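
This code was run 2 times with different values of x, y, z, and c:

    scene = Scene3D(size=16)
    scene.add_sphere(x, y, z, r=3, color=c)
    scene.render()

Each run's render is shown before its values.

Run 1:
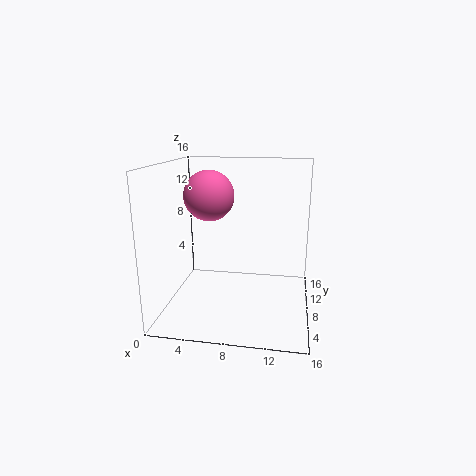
x = 4; y = 11; z = 12; c = 'hotpink'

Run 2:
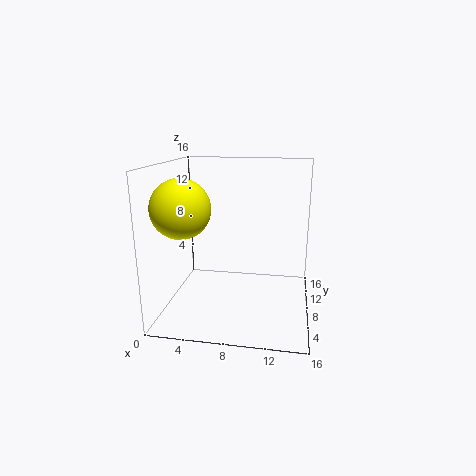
x = 3; y = 4; z = 12; c = 'yellow'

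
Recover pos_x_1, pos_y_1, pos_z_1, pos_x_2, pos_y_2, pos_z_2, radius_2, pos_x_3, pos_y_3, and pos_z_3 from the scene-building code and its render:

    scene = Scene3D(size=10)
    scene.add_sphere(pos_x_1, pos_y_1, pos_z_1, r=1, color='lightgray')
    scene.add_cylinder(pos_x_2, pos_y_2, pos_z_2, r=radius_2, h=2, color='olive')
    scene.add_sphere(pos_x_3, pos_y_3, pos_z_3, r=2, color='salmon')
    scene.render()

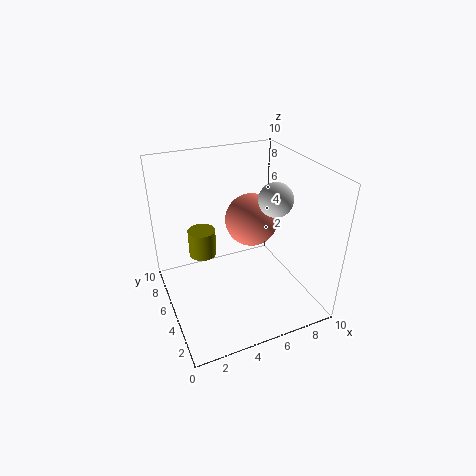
pos_x_1 = 6, pos_y_1 = 2, pos_z_1 = 9, pos_x_2 = 3, pos_y_2 = 7, pos_z_2 = 3, radius_2 = 1, pos_x_3 = 7, pos_y_3 = 7, pos_z_3 = 5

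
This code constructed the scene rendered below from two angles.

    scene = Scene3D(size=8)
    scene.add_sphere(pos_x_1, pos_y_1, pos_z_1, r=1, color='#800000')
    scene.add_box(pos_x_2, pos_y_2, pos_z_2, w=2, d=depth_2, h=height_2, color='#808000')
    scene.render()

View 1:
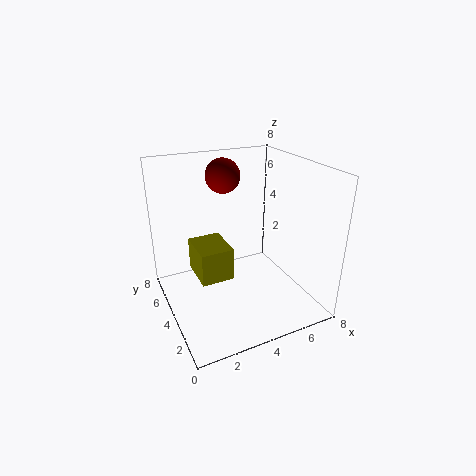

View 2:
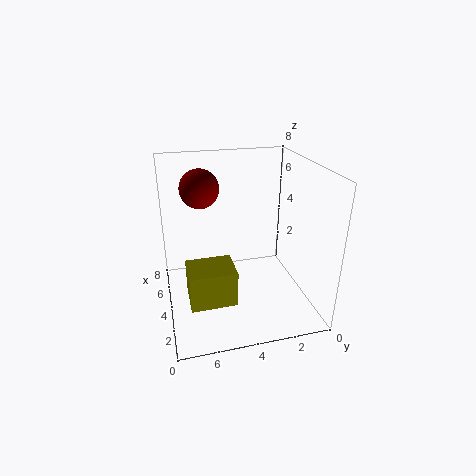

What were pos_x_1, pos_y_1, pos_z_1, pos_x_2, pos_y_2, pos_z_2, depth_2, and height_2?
pos_x_1 = 4
pos_y_1 = 6
pos_z_1 = 7
pos_x_2 = 2
pos_y_2 = 4.5
pos_z_2 = 1
depth_2 = 2.5
height_2 = 2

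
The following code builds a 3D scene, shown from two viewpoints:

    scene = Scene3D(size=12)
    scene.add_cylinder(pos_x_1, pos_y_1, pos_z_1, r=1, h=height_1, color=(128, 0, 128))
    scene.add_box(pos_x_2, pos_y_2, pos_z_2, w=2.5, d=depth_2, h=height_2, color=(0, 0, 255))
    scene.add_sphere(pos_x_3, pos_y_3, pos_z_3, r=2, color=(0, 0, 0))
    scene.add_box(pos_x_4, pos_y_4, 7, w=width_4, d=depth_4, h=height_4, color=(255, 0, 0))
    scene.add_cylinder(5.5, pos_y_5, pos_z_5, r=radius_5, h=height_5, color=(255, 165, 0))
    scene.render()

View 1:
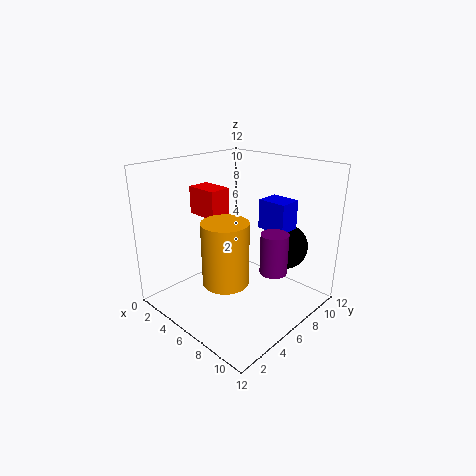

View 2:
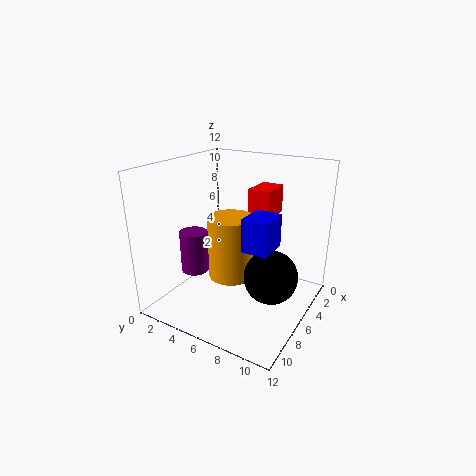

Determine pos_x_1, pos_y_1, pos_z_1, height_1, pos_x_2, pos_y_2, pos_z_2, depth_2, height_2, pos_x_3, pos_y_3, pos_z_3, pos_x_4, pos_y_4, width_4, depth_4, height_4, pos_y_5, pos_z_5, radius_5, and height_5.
pos_x_1 = 10.5, pos_y_1 = 5, pos_z_1 = 5, height_1 = 3, pos_x_2 = 6.5, pos_y_2 = 8, pos_z_2 = 6.5, depth_2 = 2, height_2 = 2.5, pos_x_3 = 8, pos_y_3 = 10, pos_z_3 = 4.5, pos_x_4 = 0.5, pos_y_4 = 5.5, width_4 = 3, depth_4 = 2, height_4 = 2.5, pos_y_5 = 5, pos_z_5 = 2, radius_5 = 2, height_5 = 5.5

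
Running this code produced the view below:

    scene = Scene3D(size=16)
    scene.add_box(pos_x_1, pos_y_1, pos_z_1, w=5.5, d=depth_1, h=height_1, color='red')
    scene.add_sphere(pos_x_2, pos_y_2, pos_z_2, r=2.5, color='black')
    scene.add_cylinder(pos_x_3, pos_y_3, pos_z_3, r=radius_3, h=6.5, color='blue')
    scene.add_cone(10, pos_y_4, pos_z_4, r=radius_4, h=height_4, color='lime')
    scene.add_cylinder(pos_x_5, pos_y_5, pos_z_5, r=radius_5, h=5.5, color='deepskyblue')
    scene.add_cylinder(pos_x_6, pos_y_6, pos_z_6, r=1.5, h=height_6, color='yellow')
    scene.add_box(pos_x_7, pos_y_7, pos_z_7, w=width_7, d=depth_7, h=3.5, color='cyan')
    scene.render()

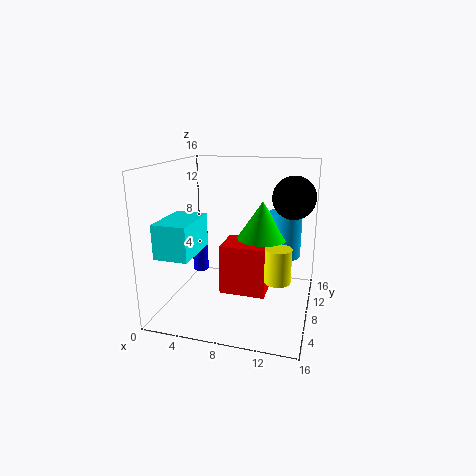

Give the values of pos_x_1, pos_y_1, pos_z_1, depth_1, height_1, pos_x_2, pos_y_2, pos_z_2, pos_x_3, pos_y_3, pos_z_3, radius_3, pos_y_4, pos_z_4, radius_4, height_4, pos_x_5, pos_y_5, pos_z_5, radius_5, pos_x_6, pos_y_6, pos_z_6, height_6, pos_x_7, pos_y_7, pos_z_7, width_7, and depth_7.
pos_x_1 = 5.5
pos_y_1 = 8.5
pos_z_1 = 0.5
depth_1 = 4.5
height_1 = 6
pos_x_2 = 13.5
pos_y_2 = 12
pos_z_2 = 12
pos_x_3 = 1.5
pos_y_3 = 12.5
pos_z_3 = 1.5
radius_3 = 1
pos_y_4 = 11.5
pos_z_4 = 7
radius_4 = 3
height_4 = 4.5
pos_x_5 = 12.5
pos_y_5 = 13
pos_z_5 = 4.5
radius_5 = 2
pos_x_6 = 12.5
pos_y_6 = 8.5
pos_z_6 = 3
height_6 = 4
pos_x_7 = 1.5
pos_y_7 = 1
pos_z_7 = 7.5
width_7 = 3.5
depth_7 = 5.5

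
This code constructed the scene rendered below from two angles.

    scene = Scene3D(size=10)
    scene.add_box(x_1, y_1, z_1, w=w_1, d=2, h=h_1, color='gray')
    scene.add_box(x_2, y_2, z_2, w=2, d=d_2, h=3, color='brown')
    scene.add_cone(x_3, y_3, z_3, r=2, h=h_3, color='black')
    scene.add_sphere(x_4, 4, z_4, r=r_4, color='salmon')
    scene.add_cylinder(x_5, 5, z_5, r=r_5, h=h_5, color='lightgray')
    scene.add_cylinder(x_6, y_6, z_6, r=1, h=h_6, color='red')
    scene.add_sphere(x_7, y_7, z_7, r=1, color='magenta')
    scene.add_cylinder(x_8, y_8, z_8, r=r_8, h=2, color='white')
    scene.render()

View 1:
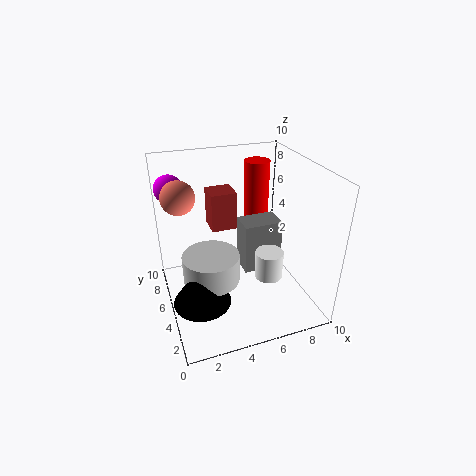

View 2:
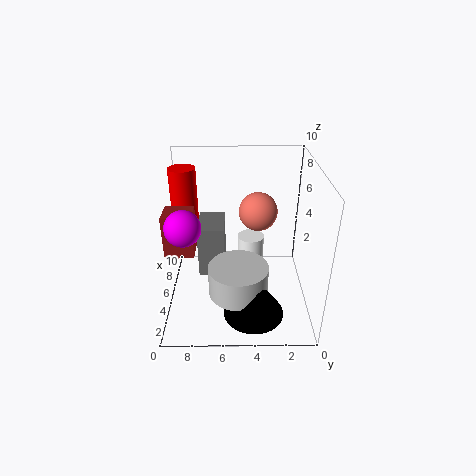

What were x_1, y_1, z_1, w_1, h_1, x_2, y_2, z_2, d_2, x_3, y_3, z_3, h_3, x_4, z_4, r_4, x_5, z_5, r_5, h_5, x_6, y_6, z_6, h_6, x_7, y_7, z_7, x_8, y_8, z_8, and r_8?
x_1 = 6; y_1 = 6; z_1 = 1; w_1 = 3; h_1 = 4; x_2 = 4; y_2 = 8; z_2 = 4; d_2 = 2; x_3 = 2; y_3 = 4; z_3 = 1; h_3 = 3; x_4 = 1; z_4 = 9; r_4 = 1; x_5 = 3; z_5 = 2; r_5 = 2; h_5 = 2; x_6 = 8; y_6 = 9; z_6 = 4; h_6 = 5; x_7 = 1; y_7 = 8; z_7 = 8; x_8 = 7; y_8 = 4; z_8 = 2; r_8 = 1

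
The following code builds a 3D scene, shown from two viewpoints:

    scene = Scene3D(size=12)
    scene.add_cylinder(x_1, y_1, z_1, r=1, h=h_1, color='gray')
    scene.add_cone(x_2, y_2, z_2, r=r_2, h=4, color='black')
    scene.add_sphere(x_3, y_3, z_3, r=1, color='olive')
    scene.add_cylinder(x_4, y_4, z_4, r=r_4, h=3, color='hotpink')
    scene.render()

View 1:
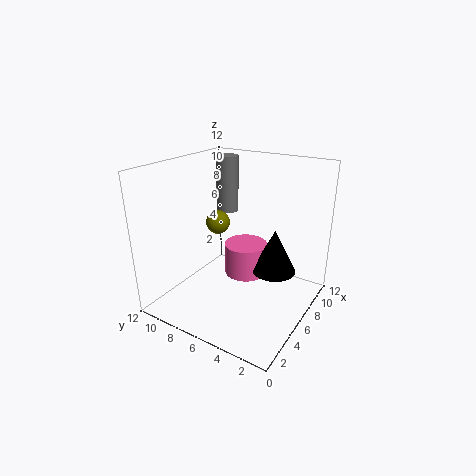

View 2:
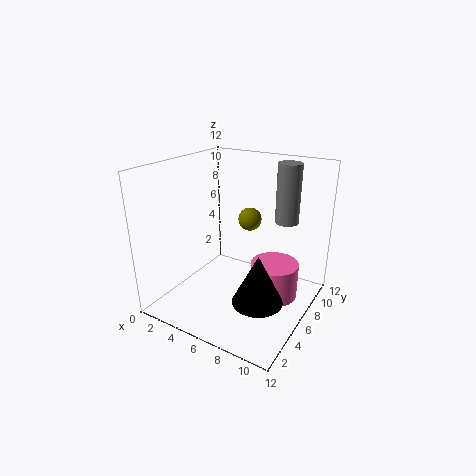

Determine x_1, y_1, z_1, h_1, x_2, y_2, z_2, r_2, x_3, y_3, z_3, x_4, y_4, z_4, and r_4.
x_1 = 9; y_1 = 9; z_1 = 7; h_1 = 5; x_2 = 9; y_2 = 4; z_2 = 2; r_2 = 2; x_3 = 6; y_3 = 8; z_3 = 7; x_4 = 9; y_4 = 7; z_4 = 1; r_4 = 2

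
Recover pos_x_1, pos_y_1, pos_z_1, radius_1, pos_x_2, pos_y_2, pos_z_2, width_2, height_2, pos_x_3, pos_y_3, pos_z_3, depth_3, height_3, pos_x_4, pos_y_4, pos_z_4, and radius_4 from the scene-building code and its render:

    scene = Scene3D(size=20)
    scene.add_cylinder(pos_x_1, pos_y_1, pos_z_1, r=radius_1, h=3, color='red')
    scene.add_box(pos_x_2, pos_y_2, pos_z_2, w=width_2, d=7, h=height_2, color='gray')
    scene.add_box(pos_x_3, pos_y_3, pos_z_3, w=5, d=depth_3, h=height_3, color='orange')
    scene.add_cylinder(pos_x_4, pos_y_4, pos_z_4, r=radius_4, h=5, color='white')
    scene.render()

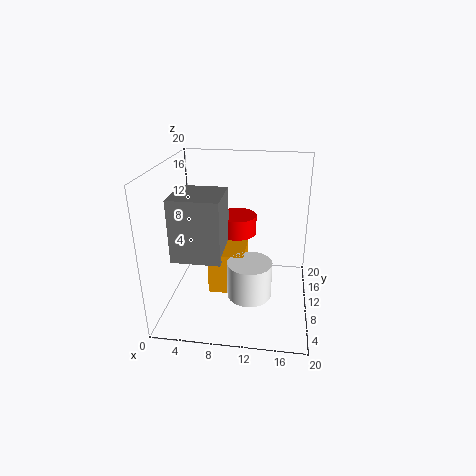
pos_x_1 = 9
pos_y_1 = 16
pos_z_1 = 8
radius_1 = 3
pos_x_2 = 1
pos_y_2 = 7
pos_z_2 = 7
width_2 = 7
height_2 = 9
pos_x_3 = 6
pos_y_3 = 8
pos_z_3 = 2
depth_3 = 6
height_3 = 6
pos_x_4 = 12
pos_y_4 = 7
pos_z_4 = 3
radius_4 = 3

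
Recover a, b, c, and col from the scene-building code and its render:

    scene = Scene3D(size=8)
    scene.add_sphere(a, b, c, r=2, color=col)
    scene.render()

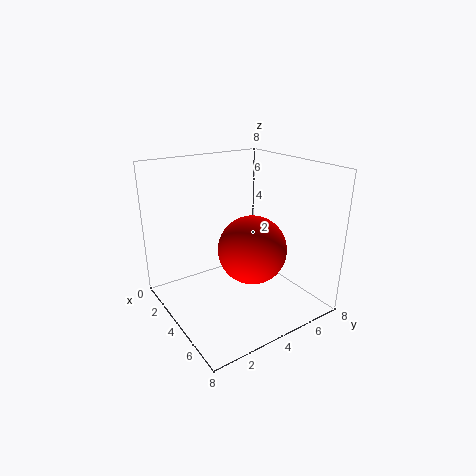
a = 4, b = 5, c = 3, col = 'red'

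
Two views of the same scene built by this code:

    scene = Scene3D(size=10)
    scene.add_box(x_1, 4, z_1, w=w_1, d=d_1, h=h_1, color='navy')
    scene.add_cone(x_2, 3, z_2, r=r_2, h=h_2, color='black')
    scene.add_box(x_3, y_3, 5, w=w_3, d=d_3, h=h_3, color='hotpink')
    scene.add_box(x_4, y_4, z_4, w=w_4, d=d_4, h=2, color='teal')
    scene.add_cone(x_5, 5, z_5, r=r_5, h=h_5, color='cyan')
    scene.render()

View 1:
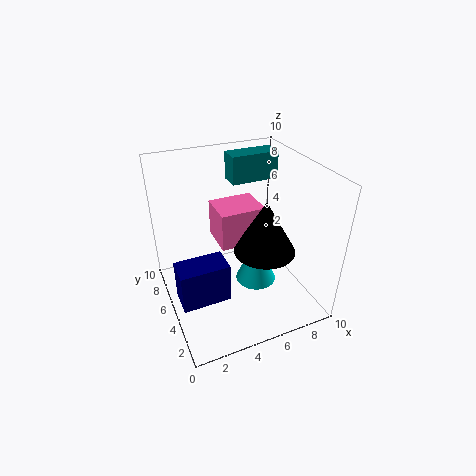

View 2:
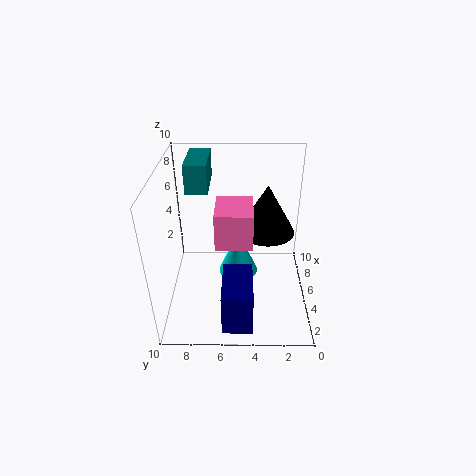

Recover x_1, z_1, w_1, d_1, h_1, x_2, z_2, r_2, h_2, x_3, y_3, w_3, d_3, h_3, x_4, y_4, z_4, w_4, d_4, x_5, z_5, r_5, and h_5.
x_1 = 0.5, z_1 = 0.5, w_1 = 3.5, d_1 = 2, h_1 = 3, x_2 = 6, z_2 = 5, r_2 = 2, h_2 = 3.5, x_3 = 3.5, y_3 = 4, w_3 = 3, d_3 = 2.5, h_3 = 2.5, x_4 = 5.5, y_4 = 7, z_4 = 8, w_4 = 3.5, d_4 = 1.5, x_5 = 6.5, z_5 = 1, r_5 = 1.5, h_5 = 3.5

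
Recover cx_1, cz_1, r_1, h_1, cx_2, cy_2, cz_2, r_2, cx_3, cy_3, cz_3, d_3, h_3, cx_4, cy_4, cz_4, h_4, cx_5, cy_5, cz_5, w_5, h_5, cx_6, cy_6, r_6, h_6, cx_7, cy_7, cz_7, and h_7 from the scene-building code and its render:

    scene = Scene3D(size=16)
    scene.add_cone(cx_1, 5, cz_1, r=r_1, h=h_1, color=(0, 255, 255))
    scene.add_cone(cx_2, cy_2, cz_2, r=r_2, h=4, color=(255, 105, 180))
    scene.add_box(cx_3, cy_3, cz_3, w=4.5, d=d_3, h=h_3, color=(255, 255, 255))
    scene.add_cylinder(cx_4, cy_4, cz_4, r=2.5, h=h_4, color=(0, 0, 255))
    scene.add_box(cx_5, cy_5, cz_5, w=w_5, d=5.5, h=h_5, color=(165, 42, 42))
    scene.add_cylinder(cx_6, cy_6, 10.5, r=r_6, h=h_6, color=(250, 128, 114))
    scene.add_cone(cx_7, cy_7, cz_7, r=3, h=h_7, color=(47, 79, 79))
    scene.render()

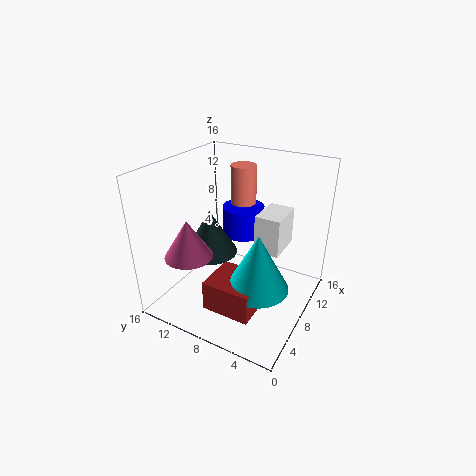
cx_1 = 7; cz_1 = 3; r_1 = 3.5; h_1 = 6.5; cx_2 = 3; cy_2 = 11; cz_2 = 7.5; r_2 = 2.5; cx_3 = 10; cy_3 = 4; cz_3 = 5.5; d_3 = 3; h_3 = 4.5; cx_4 = 12; cy_4 = 9.5; cz_4 = 6.5; h_4 = 3.5; cx_5 = 3.5; cy_5 = 4.5; cz_5 = 0.5; w_5 = 5; h_5 = 3.5; cx_6 = 12; cy_6 = 9.5; r_6 = 1.5; h_6 = 4.5; cx_7 = 7; cy_7 = 11; cz_7 = 6; h_7 = 5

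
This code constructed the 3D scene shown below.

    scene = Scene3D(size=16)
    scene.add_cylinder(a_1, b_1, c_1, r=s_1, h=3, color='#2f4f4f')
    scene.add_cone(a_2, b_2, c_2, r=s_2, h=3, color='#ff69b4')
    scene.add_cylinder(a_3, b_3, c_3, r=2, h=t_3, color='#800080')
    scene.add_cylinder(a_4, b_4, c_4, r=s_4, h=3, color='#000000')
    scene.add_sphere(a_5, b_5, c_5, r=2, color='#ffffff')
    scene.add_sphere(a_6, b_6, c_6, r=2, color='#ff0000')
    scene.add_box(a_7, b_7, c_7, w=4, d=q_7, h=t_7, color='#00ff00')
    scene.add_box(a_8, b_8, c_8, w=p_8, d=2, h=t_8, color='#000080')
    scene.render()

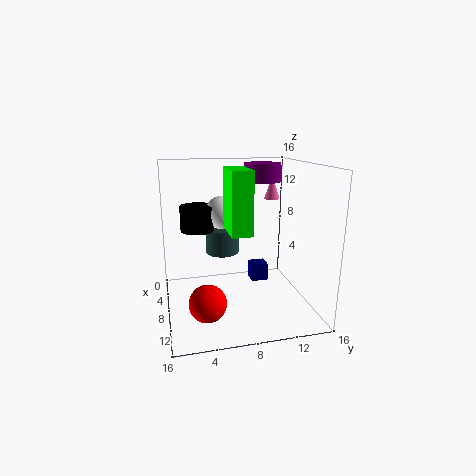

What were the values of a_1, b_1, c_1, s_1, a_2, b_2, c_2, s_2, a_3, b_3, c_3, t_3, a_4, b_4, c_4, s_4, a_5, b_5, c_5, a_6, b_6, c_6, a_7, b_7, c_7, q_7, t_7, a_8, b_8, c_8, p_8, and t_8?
a_1 = 4
b_1 = 7
c_1 = 5
s_1 = 2
a_2 = 2
b_2 = 14
c_2 = 11
s_2 = 1
a_3 = 7
b_3 = 11
c_3 = 14
t_3 = 2
a_4 = 4
b_4 = 4
c_4 = 8
s_4 = 2
a_5 = 4
b_5 = 7
c_5 = 10
a_6 = 11
b_6 = 4
c_6 = 2
a_7 = 10
b_7 = 6
c_7 = 10
q_7 = 2
t_7 = 6
a_8 = 5
b_8 = 10
c_8 = 2
p_8 = 2
t_8 = 2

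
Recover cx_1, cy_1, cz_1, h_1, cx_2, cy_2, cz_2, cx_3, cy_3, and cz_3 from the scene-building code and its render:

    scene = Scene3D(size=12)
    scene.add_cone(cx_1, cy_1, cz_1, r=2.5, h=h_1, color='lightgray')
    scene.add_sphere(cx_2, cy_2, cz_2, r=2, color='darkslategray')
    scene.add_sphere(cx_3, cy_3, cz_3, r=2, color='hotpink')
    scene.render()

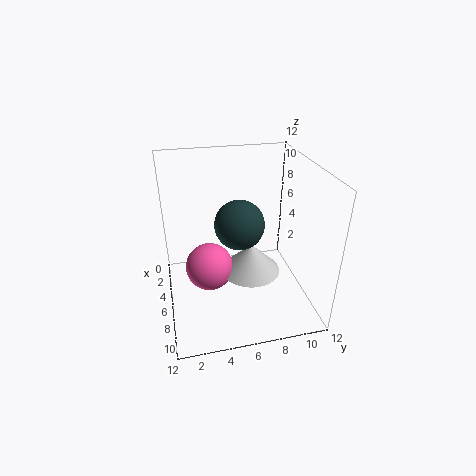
cx_1 = 6.5
cy_1 = 7
cz_1 = 3
h_1 = 2.5
cx_2 = 6.5
cy_2 = 6
cz_2 = 7.5
cx_3 = 6
cy_3 = 3.5
cz_3 = 3.5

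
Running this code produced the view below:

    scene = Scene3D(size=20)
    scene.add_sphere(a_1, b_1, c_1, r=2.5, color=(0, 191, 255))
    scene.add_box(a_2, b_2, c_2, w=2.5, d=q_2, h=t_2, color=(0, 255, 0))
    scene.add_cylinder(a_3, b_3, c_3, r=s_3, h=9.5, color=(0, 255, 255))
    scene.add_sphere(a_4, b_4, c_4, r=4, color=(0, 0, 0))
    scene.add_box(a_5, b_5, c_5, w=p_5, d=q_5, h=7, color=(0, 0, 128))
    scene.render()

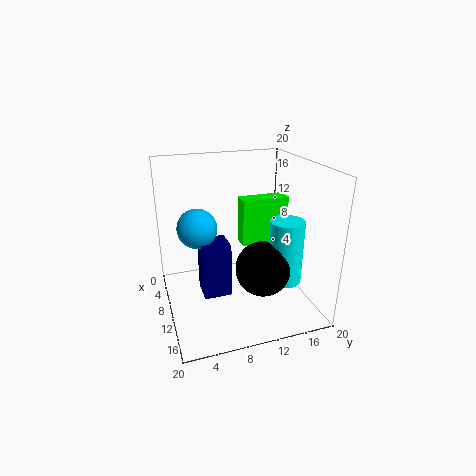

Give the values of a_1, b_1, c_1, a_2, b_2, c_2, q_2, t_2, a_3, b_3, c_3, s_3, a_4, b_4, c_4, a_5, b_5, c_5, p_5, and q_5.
a_1 = 12, b_1 = 4, c_1 = 13, a_2 = 5.5, b_2 = 11.5, c_2 = 7.5, q_2 = 7, t_2 = 7, a_3 = 11, b_3 = 17, c_3 = 2.5, s_3 = 2.5, a_4 = 11, b_4 = 13.5, c_4 = 5, a_5 = 11.5, b_5 = 4, c_5 = 4.5, p_5 = 3.5, q_5 = 3.5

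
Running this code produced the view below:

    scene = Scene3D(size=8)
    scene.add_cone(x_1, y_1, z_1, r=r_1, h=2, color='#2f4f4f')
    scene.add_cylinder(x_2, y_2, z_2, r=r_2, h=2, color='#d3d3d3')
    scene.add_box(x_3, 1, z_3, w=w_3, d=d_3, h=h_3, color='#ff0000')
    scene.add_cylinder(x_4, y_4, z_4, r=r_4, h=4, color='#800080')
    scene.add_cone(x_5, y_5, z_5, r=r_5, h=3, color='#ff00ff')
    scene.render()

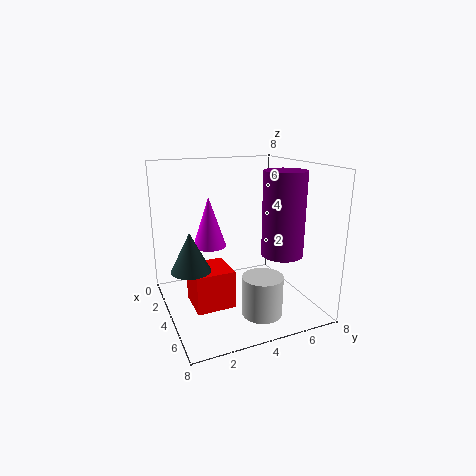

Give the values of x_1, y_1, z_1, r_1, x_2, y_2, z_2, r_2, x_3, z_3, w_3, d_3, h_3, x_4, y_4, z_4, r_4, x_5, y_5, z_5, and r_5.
x_1 = 5
y_1 = 1
z_1 = 3
r_1 = 1
x_2 = 7
y_2 = 4
z_2 = 1
r_2 = 1
x_3 = 4
z_3 = 1
w_3 = 2
d_3 = 2
h_3 = 2
x_4 = 7
y_4 = 5
z_4 = 4
r_4 = 1
x_5 = 2
y_5 = 3
z_5 = 3
r_5 = 1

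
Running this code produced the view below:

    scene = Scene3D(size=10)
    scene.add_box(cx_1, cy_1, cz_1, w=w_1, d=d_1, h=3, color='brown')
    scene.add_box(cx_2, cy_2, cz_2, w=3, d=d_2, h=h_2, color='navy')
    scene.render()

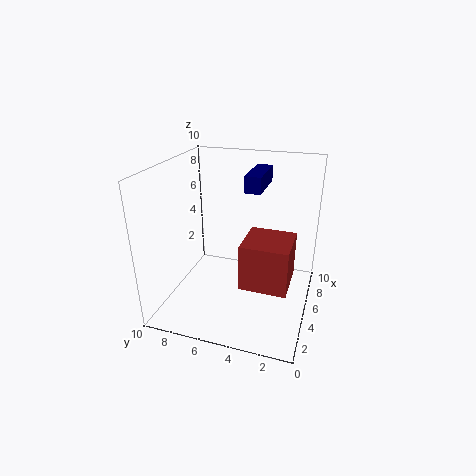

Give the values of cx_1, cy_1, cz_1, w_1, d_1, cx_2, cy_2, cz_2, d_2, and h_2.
cx_1 = 2, cy_1 = 1, cz_1 = 3, w_1 = 3, d_1 = 3, cx_2 = 3, cy_2 = 3, cz_2 = 9, d_2 = 1, h_2 = 1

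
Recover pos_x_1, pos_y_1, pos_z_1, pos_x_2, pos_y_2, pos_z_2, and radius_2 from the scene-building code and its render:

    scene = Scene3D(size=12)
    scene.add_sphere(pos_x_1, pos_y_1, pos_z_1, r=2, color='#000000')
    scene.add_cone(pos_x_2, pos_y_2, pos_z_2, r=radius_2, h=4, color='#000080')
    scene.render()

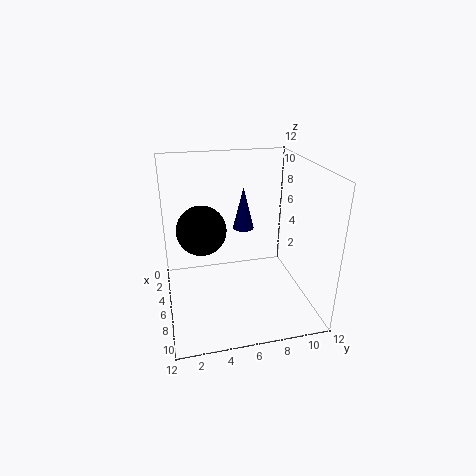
pos_x_1 = 6
pos_y_1 = 3
pos_z_1 = 7
pos_x_2 = 2
pos_y_2 = 7.5
pos_z_2 = 5
radius_2 = 1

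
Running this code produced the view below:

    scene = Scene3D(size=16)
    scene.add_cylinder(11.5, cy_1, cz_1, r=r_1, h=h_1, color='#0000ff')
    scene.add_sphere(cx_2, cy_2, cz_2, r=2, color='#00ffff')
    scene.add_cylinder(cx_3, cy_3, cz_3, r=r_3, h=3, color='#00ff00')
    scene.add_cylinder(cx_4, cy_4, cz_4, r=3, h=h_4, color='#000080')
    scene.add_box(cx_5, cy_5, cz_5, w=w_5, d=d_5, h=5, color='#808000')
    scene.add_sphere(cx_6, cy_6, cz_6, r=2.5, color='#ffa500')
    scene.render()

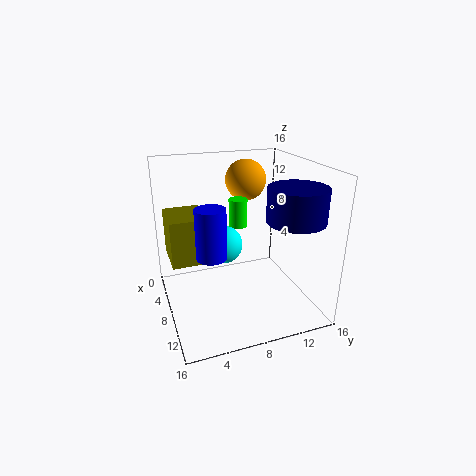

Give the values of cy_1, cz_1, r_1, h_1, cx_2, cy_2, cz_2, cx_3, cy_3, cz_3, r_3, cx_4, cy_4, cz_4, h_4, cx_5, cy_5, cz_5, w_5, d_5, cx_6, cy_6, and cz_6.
cy_1 = 4, cz_1 = 8, r_1 = 1.5, h_1 = 5, cx_2 = 9, cy_2 = 6, cz_2 = 8, cx_3 = 8, cy_3 = 8, cz_3 = 9.5, r_3 = 1, cx_4 = 12.5, cy_4 = 12.5, cz_4 = 11, h_4 = 3.5, cx_5 = 4, cy_5 = 0.5, cz_5 = 6, w_5 = 5, d_5 = 4, cx_6 = 2.5, cy_6 = 11, cz_6 = 13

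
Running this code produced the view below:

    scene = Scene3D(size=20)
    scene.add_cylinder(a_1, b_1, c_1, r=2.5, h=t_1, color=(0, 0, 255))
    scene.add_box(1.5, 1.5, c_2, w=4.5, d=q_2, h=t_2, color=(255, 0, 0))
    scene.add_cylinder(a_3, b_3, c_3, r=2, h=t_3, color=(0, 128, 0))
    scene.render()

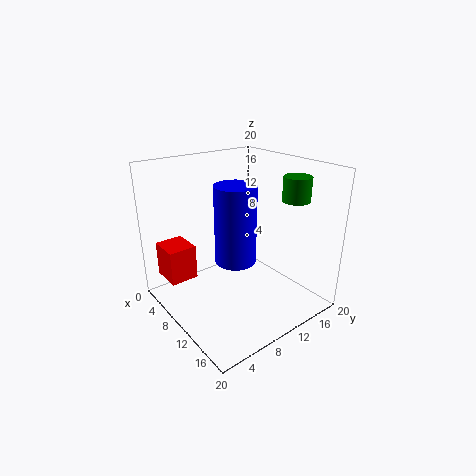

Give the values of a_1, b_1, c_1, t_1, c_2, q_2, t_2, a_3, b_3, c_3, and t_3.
a_1 = 14, b_1 = 6.5, c_1 = 9.5, t_1 = 9.5, c_2 = 3.5, q_2 = 4, t_2 = 5, a_3 = 13, b_3 = 18, c_3 = 14.5, t_3 = 3.5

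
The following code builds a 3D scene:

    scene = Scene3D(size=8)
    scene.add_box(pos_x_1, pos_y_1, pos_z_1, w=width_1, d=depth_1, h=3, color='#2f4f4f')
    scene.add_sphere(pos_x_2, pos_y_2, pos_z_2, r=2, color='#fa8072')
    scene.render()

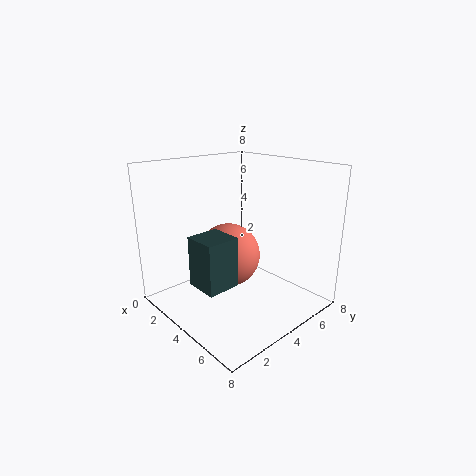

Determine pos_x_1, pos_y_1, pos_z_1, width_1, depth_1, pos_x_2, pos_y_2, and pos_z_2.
pos_x_1 = 2; pos_y_1 = 2; pos_z_1 = 1; width_1 = 2; depth_1 = 2; pos_x_2 = 2; pos_y_2 = 5; pos_z_2 = 2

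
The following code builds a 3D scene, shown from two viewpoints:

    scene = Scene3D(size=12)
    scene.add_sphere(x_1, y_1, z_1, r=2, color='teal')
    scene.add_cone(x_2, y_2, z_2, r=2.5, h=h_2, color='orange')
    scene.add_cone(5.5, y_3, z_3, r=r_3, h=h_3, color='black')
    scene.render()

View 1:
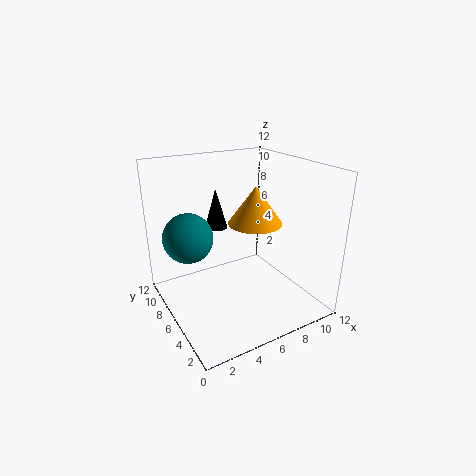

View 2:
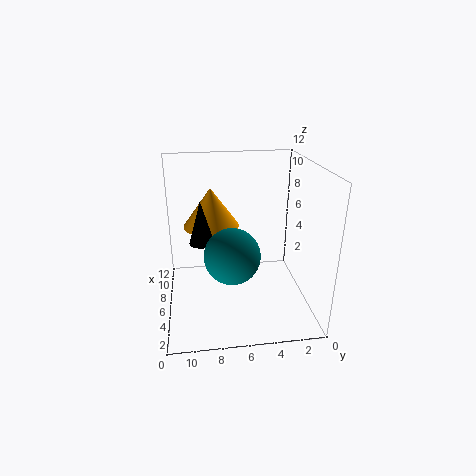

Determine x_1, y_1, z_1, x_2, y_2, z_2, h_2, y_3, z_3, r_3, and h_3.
x_1 = 2, y_1 = 7, z_1 = 6.5, x_2 = 9, y_2 = 8, z_2 = 6, h_2 = 3.5, y_3 = 9, z_3 = 6, r_3 = 1, h_3 = 3.5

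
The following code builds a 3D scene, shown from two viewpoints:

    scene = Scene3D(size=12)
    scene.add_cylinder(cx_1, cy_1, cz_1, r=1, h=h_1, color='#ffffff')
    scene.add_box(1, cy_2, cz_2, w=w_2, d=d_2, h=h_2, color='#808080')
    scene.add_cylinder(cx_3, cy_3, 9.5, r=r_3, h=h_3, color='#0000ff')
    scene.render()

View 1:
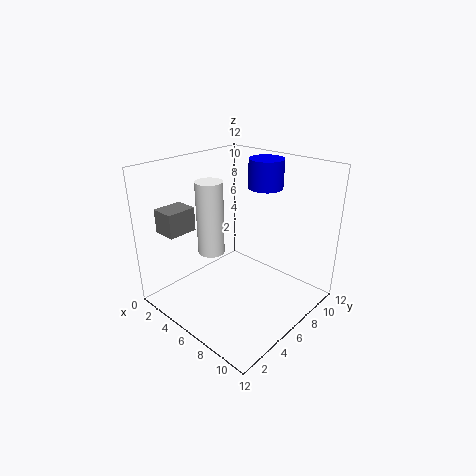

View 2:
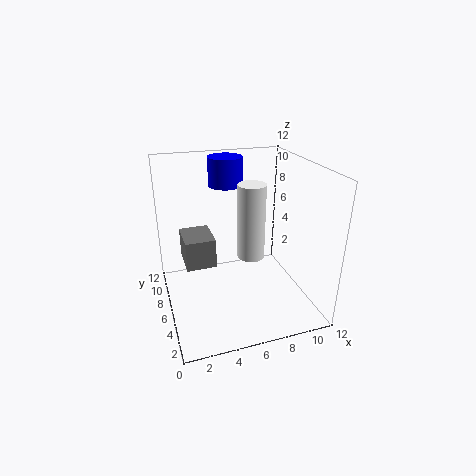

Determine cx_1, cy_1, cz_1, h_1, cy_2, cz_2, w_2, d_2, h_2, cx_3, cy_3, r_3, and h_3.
cx_1 = 6; cy_1 = 3; cz_1 = 6; h_1 = 5.5; cy_2 = 1.5; cz_2 = 6.5; w_2 = 2; d_2 = 2.5; h_2 = 2; cx_3 = 6; cy_3 = 9.5; r_3 = 1.5; h_3 = 2.5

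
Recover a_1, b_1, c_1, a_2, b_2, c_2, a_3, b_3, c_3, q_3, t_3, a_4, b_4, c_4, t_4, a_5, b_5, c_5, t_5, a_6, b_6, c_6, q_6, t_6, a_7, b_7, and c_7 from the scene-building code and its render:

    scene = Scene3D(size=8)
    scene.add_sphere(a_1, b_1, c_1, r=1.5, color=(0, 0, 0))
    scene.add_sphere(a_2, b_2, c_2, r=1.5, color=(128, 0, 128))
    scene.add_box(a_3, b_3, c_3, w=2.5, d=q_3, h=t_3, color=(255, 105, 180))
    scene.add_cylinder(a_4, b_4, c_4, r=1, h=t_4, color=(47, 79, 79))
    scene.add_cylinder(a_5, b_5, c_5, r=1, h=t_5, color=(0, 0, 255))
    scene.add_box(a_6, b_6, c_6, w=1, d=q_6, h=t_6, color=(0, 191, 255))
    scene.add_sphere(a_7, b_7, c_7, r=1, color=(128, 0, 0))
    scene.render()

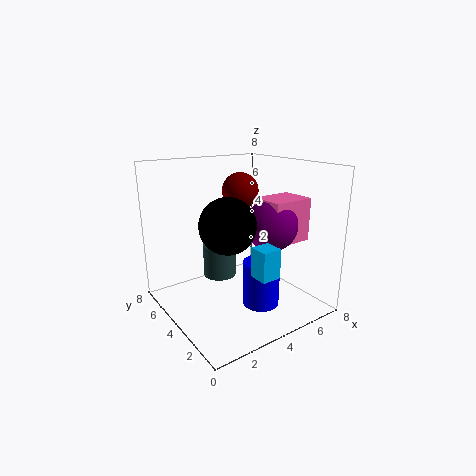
a_1 = 3
b_1 = 3.5
c_1 = 5
a_2 = 6
b_2 = 3.5
c_2 = 4.5
a_3 = 5.5
b_3 = 2.5
c_3 = 3.5
q_3 = 2
t_3 = 2.5
a_4 = 4
b_4 = 6
c_4 = 1
t_4 = 2
a_5 = 4.5
b_5 = 2.5
c_5 = 0.5
t_5 = 2.5
a_6 = 3
b_6 = 0.5
c_6 = 3
q_6 = 1
t_6 = 1.5
a_7 = 4.5
b_7 = 4.5
c_7 = 6.5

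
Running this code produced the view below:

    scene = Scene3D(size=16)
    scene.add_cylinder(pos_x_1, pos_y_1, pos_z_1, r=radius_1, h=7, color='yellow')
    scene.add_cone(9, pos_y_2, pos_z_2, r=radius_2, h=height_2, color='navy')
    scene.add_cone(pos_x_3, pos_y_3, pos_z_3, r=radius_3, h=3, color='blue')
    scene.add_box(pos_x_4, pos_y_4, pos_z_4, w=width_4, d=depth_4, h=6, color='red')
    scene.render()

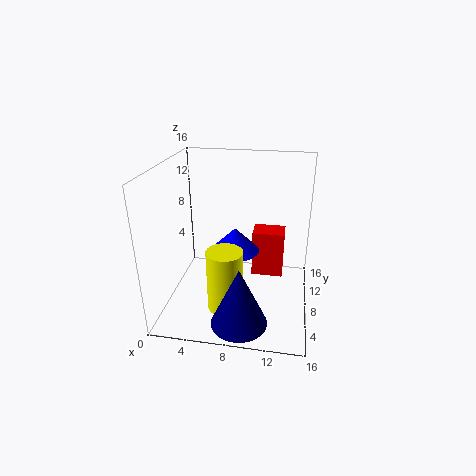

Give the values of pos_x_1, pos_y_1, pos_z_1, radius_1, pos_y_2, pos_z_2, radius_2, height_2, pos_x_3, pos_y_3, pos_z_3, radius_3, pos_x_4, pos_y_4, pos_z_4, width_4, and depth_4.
pos_x_1 = 7; pos_y_1 = 5.5; pos_z_1 = 0.5; radius_1 = 2; pos_y_2 = 3; pos_z_2 = 0.5; radius_2 = 3; height_2 = 6.5; pos_x_3 = 7; pos_y_3 = 11.5; pos_z_3 = 4.5; radius_3 = 3; pos_x_4 = 9; pos_y_4 = 12.5; pos_z_4 = 0.5; width_4 = 4; depth_4 = 3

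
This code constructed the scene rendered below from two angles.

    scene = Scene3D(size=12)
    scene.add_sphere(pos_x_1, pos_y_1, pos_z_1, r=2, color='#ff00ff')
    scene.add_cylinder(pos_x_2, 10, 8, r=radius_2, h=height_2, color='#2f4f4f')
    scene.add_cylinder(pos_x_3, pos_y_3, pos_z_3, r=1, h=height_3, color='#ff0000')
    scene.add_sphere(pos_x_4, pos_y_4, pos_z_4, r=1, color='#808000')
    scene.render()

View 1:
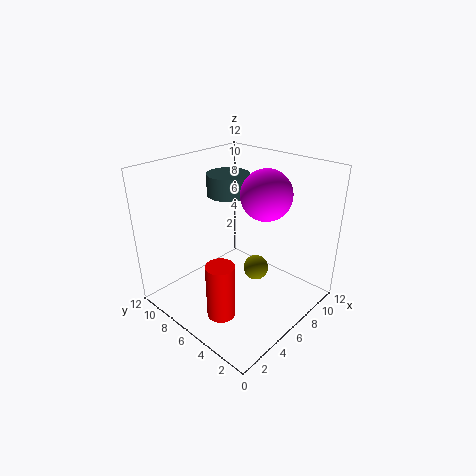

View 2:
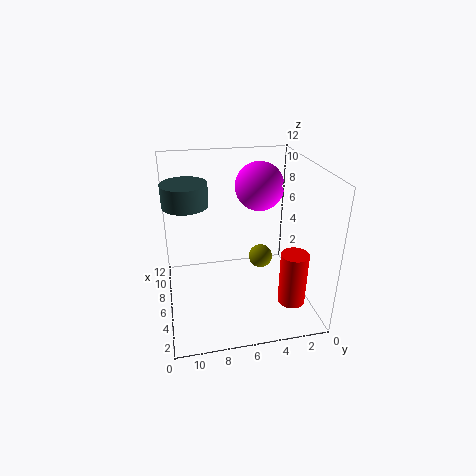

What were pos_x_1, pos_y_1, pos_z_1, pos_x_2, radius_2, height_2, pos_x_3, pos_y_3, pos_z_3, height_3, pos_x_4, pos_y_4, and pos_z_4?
pos_x_1 = 7, pos_y_1 = 4, pos_z_1 = 10, pos_x_2 = 9, radius_2 = 2, height_2 = 2, pos_x_3 = 1, pos_y_3 = 3, pos_z_3 = 3, height_3 = 4, pos_x_4 = 6, pos_y_4 = 4, pos_z_4 = 4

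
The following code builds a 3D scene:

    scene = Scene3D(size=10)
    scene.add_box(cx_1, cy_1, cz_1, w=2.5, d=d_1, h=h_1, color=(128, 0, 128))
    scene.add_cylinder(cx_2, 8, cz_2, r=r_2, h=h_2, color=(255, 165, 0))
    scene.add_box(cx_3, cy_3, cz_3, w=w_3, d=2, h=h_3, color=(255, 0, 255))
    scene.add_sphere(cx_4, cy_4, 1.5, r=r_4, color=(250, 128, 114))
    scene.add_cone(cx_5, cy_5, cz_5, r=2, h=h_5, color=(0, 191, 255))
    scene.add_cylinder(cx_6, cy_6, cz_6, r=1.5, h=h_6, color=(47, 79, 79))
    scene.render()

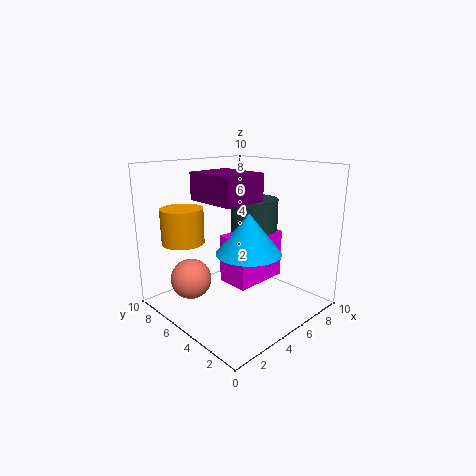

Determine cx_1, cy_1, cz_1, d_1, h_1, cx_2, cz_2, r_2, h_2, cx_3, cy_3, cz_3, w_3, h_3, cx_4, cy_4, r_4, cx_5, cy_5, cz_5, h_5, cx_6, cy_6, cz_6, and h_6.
cx_1 = 0.5; cy_1 = 1; cz_1 = 8.5; d_1 = 3; h_1 = 1.5; cx_2 = 2.5; cz_2 = 4.5; r_2 = 1.5; h_2 = 2.5; cx_3 = 2.5; cy_3 = 2; cz_3 = 3; w_3 = 3.5; h_3 = 3; cx_4 = 3; cy_4 = 8; r_4 = 1.5; cx_5 = 3.5; cy_5 = 2.5; cz_5 = 5; h_5 = 2.5; cx_6 = 5; cy_6 = 3.5; cz_6 = 5; h_6 = 3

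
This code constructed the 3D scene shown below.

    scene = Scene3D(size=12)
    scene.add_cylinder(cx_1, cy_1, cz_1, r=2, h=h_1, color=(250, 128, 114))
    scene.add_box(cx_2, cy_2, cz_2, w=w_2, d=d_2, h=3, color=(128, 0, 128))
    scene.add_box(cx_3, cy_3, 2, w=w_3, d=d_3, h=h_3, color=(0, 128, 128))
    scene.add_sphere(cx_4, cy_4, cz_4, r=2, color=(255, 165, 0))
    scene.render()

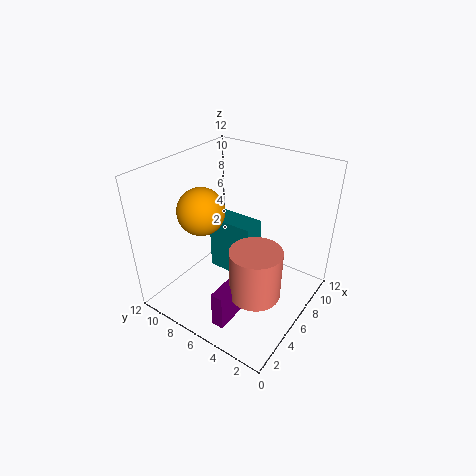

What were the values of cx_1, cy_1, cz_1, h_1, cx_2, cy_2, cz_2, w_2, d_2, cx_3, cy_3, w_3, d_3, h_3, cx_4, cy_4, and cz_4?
cx_1 = 4; cy_1 = 3; cz_1 = 3; h_1 = 4; cx_2 = 1; cy_2 = 4; cz_2 = 1; w_2 = 4; d_2 = 1; cx_3 = 6; cy_3 = 5; w_3 = 2; d_3 = 4; h_3 = 5; cx_4 = 5; cy_4 = 9; cz_4 = 8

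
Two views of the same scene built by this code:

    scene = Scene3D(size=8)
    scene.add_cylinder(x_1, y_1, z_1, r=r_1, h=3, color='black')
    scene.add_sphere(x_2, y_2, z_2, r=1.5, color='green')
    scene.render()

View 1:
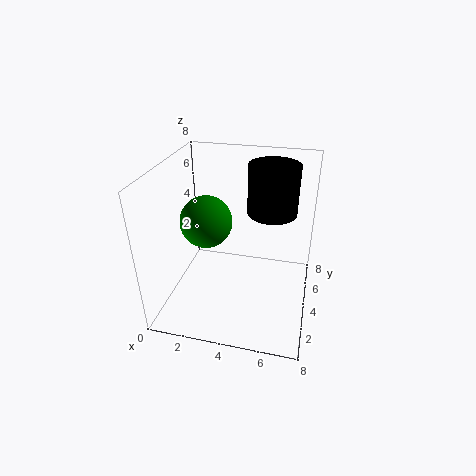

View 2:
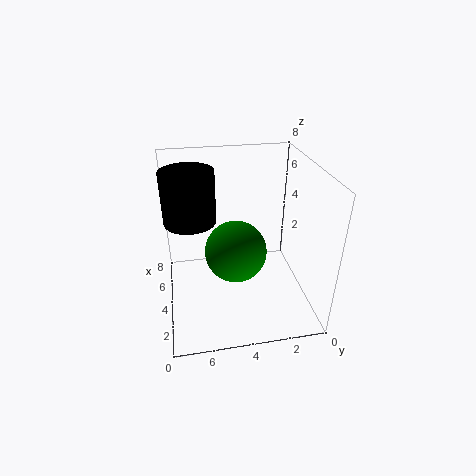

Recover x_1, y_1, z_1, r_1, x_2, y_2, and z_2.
x_1 = 5.5, y_1 = 6.5, z_1 = 4.5, r_1 = 1.5, x_2 = 2, y_2 = 4.5, z_2 = 4.5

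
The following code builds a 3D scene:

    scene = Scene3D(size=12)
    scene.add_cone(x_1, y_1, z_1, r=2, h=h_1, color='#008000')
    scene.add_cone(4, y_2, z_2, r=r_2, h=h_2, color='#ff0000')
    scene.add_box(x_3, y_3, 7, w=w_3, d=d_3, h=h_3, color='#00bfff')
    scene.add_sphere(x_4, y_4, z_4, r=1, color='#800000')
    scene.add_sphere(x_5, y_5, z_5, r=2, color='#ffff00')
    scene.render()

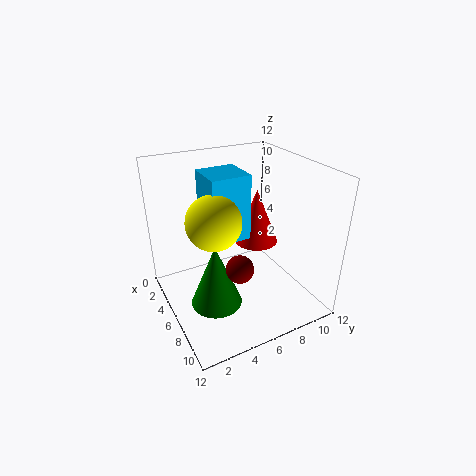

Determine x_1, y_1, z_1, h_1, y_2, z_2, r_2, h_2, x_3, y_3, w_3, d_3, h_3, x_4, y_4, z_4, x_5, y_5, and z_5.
x_1 = 8
y_1 = 3
z_1 = 2
h_1 = 5
y_2 = 9
z_2 = 4
r_2 = 2
h_2 = 5
x_3 = 5
y_3 = 3
w_3 = 3
d_3 = 3
h_3 = 5
x_4 = 10
y_4 = 4
z_4 = 6
x_5 = 8
y_5 = 3
z_5 = 9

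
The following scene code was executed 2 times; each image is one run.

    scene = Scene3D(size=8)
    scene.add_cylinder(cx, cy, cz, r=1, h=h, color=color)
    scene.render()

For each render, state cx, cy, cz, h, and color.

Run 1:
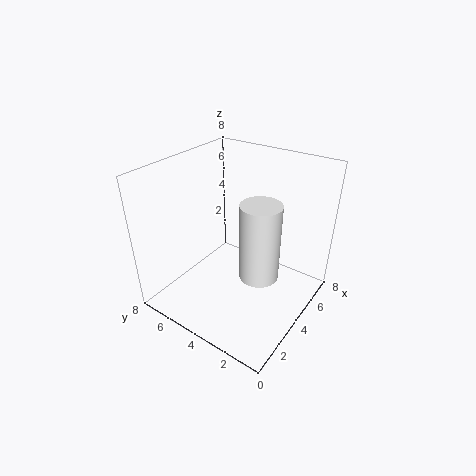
cx = 3
cy = 2
cz = 3
h = 4
color = 'white'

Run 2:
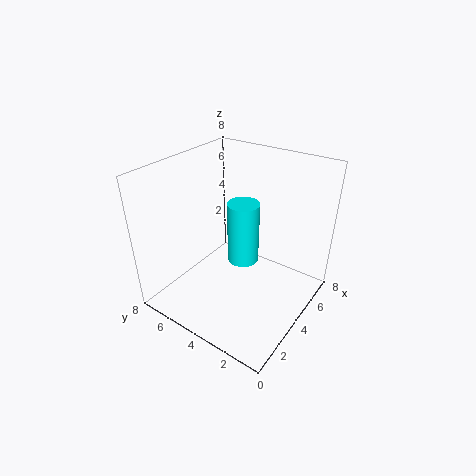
cx = 6
cy = 5
cz = 1
h = 4
color = 'cyan'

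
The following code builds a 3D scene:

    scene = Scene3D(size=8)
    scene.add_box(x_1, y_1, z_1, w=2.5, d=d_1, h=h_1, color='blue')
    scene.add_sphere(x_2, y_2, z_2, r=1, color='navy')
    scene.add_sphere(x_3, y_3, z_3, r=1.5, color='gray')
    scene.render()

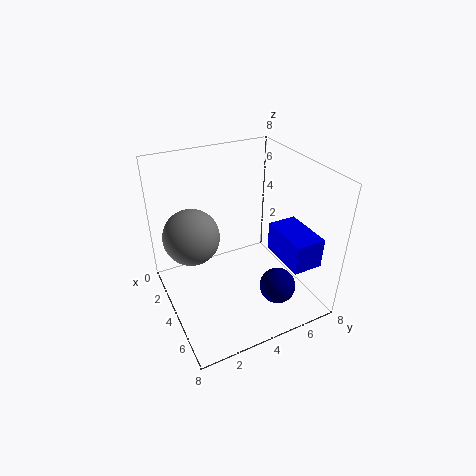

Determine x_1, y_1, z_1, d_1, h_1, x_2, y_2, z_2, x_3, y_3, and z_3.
x_1 = 5.5; y_1 = 5; z_1 = 4; d_1 = 1.5; h_1 = 1.5; x_2 = 6; y_2 = 5.5; z_2 = 1.5; x_3 = 3.5; y_3 = 1.5; z_3 = 4.5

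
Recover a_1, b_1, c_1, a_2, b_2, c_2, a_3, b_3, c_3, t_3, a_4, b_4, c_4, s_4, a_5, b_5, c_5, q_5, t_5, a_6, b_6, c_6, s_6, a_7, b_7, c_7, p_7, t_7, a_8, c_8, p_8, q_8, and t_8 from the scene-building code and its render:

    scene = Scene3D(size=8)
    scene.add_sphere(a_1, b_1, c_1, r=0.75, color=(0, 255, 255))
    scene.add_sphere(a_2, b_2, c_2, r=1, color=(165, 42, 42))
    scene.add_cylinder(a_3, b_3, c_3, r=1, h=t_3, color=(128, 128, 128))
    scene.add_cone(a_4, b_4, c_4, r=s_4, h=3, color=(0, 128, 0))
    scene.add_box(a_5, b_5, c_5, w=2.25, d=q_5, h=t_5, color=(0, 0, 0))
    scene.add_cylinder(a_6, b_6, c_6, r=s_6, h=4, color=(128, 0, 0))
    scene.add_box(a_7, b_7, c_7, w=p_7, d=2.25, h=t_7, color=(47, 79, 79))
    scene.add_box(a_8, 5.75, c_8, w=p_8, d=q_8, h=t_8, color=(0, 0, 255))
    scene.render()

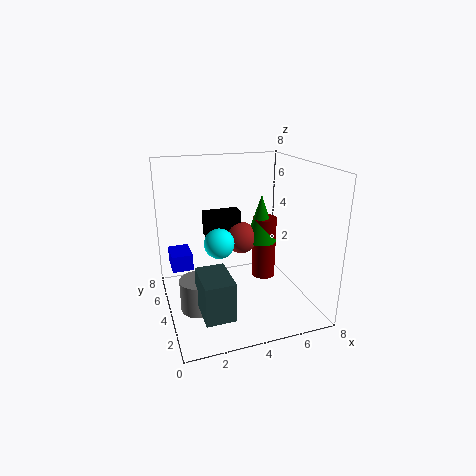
a_1 = 2.5
b_1 = 2.5
c_1 = 4.5
a_2 = 5
b_2 = 6.25
c_2 = 3
a_3 = 1.5
b_3 = 3.25
c_3 = 0.5
t_3 = 1.75
a_4 = 6.25
b_4 = 6
c_4 = 2.75
s_4 = 1
a_5 = 2.75
b_5 = 6.25
c_5 = 3.25
q_5 = 1
t_5 = 1.5
a_6 = 6.5
b_6 = 6
c_6 = 0.25
s_6 = 0.75
a_7 = 1.25
b_7 = 0.5
c_7 = 1.25
p_7 = 1.5
t_7 = 2
a_8 = 0.5
c_8 = 1.5
p_8 = 1.25
q_8 = 1.75
t_8 = 1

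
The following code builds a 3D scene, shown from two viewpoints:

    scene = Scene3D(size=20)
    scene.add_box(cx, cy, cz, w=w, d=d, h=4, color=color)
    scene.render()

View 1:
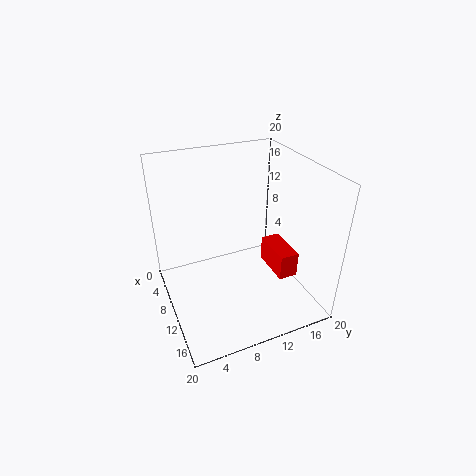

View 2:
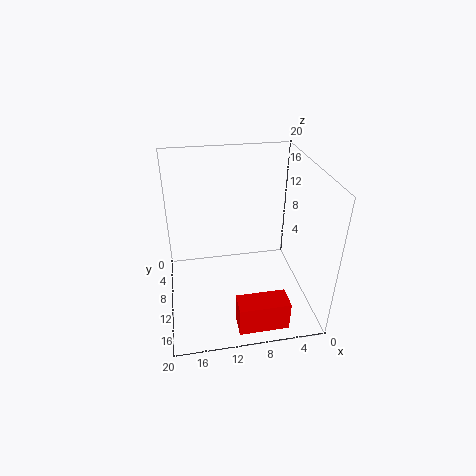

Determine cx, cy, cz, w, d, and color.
cx = 5; cy = 16.5; cz = 1.5; w = 6.5; d = 3; color = 'red'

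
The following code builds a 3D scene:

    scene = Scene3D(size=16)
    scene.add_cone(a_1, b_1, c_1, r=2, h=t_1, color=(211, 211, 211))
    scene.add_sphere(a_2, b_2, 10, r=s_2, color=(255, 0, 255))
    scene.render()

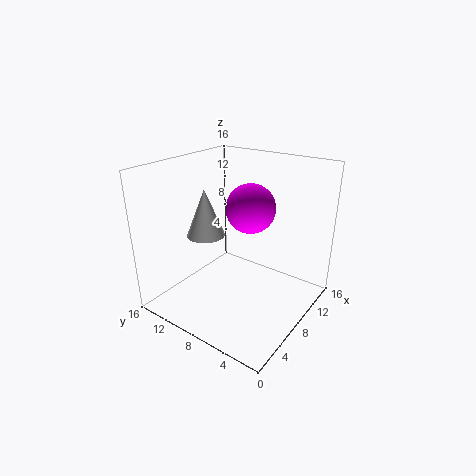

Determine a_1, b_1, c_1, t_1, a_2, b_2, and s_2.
a_1 = 5; b_1 = 10; c_1 = 9; t_1 = 5; a_2 = 12; b_2 = 9; s_2 = 3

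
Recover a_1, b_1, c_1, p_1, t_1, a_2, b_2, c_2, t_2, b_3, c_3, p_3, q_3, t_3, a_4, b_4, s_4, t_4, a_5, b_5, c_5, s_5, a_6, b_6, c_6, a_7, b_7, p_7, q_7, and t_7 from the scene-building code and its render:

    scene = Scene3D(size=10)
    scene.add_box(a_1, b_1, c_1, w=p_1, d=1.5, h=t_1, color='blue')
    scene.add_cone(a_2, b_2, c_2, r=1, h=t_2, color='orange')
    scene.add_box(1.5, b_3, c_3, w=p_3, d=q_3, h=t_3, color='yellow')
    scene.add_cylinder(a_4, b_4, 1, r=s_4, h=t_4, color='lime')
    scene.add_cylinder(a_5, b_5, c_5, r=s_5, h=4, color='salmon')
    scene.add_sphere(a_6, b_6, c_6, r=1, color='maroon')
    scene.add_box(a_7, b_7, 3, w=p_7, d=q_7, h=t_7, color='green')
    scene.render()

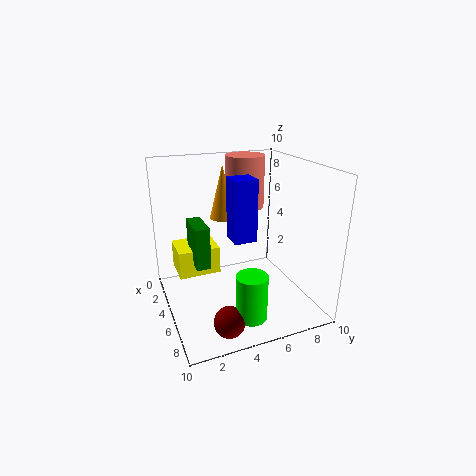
a_1 = 5.5; b_1 = 4; c_1 = 5.5; p_1 = 1.5; t_1 = 4; a_2 = 2; b_2 = 5; c_2 = 5.5; t_2 = 4; b_3 = 1; c_3 = 2; p_3 = 2.5; q_3 = 3; t_3 = 2; a_4 = 8.5; b_4 = 4.5; s_4 = 1; t_4 = 3; a_5 = 1.5; b_5 = 7; c_5 = 6; s_5 = 1.5; a_6 = 8.5; b_6 = 3; c_6 = 1; a_7 = 2.5; b_7 = 2; p_7 = 2.5; q_7 = 1; t_7 = 3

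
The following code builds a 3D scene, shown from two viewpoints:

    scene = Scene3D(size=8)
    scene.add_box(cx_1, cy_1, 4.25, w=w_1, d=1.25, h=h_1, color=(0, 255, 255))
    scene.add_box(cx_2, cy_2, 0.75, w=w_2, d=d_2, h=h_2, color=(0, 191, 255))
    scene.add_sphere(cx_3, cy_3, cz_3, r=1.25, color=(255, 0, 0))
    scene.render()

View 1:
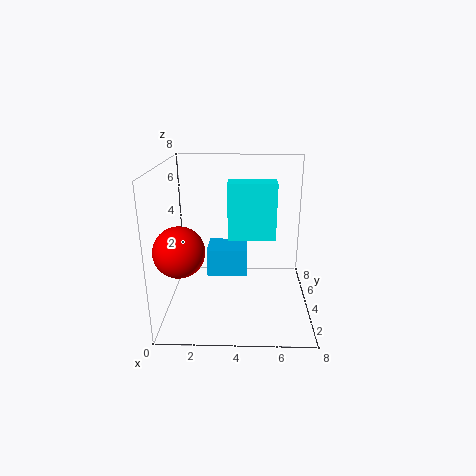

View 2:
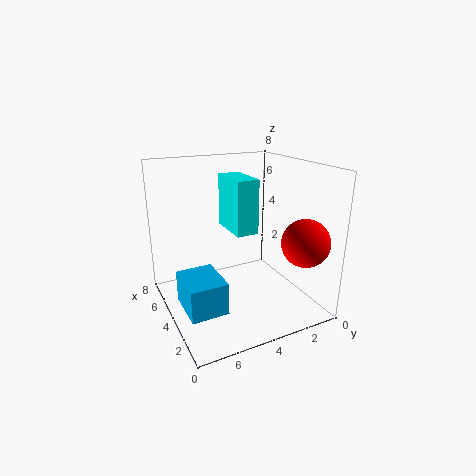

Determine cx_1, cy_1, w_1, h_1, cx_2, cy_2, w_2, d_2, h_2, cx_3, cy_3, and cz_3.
cx_1 = 3.5
cy_1 = 3
w_1 = 2.5
h_1 = 3
cx_2 = 2
cy_2 = 5.5
w_2 = 2.5
d_2 = 2
h_2 = 1.75
cx_3 = 1.25
cy_3 = 1.5
cz_3 = 4.25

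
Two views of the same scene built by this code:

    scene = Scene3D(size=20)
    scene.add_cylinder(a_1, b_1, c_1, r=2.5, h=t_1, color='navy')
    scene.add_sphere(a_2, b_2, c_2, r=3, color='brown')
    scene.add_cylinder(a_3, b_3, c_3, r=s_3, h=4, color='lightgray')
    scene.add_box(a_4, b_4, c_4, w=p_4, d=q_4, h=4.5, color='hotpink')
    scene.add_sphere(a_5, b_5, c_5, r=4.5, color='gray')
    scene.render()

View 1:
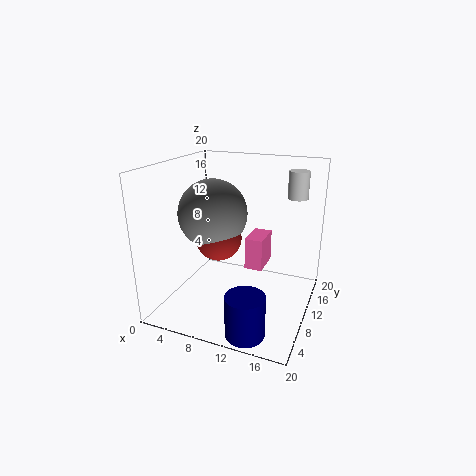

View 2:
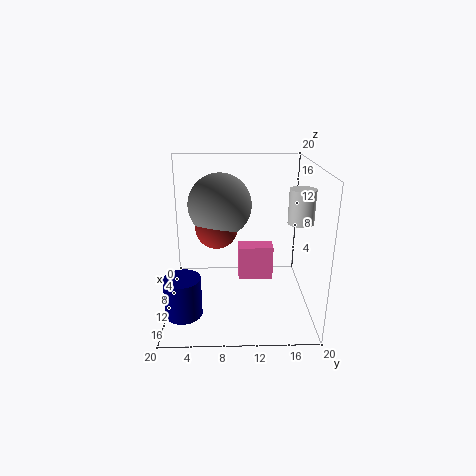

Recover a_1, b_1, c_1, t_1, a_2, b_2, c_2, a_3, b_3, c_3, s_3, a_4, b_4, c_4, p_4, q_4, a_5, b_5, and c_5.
a_1 = 14, b_1 = 2.5, c_1 = 0.5, t_1 = 5.5, a_2 = 8.5, b_2 = 7, c_2 = 11, a_3 = 16.5, b_3 = 17, c_3 = 14.5, s_3 = 1.5, a_4 = 11, b_4 = 10, c_4 = 5.5, p_4 = 2.5, q_4 = 4.5, a_5 = 7.5, b_5 = 7.5, c_5 = 14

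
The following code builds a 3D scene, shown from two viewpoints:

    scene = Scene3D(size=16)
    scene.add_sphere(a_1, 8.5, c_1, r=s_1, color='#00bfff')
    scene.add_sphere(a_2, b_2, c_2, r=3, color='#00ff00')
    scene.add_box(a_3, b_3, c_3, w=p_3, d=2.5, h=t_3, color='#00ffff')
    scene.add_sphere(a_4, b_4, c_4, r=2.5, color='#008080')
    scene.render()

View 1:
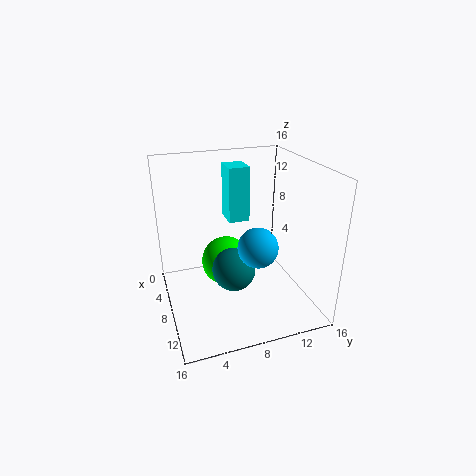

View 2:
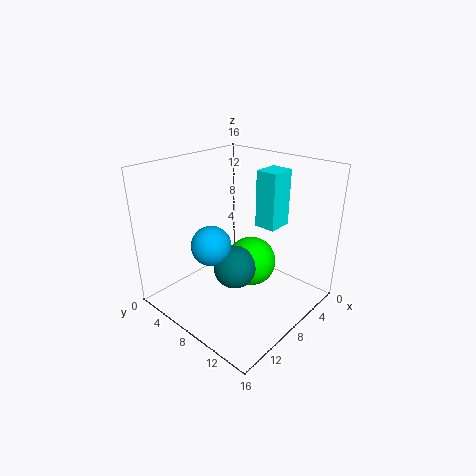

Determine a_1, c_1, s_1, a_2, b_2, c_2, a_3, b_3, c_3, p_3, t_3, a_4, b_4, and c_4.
a_1 = 12.5
c_1 = 9
s_1 = 2
a_2 = 5
b_2 = 7.5
c_2 = 3.5
a_3 = 2
b_3 = 8
c_3 = 8.5
p_3 = 3
t_3 = 6.5
a_4 = 8
b_4 = 7.5
c_4 = 4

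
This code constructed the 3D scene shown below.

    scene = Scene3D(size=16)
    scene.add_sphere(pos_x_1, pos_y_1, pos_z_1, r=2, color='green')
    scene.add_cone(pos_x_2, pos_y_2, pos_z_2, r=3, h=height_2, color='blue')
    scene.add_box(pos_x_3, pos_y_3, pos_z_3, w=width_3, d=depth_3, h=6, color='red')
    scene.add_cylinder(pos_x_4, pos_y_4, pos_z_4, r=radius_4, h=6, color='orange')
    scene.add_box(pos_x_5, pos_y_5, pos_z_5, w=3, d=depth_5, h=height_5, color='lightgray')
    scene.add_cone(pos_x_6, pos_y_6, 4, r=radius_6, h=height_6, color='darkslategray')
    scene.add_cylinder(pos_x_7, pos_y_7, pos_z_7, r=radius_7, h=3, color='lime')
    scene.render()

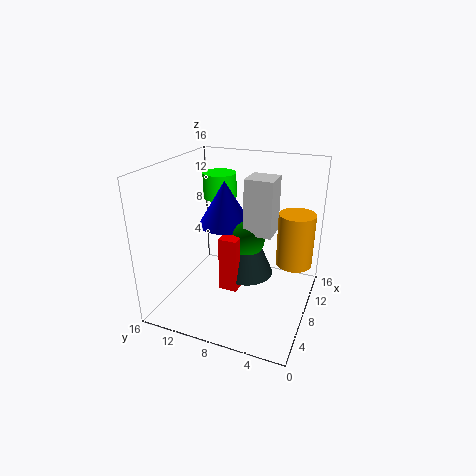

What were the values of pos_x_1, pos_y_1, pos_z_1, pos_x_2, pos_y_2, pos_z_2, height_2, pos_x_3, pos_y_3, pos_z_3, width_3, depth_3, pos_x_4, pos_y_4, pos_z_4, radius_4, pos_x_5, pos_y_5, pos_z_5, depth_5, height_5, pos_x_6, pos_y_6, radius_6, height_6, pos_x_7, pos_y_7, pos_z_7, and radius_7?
pos_x_1 = 8, pos_y_1 = 7, pos_z_1 = 8, pos_x_2 = 9, pos_y_2 = 10, pos_z_2 = 9, height_2 = 5, pos_x_3 = 5, pos_y_3 = 7, pos_z_3 = 3, width_3 = 3, depth_3 = 2, pos_x_4 = 10, pos_y_4 = 2, pos_z_4 = 5, radius_4 = 2, pos_x_5 = 7, pos_y_5 = 4, pos_z_5 = 9, depth_5 = 3, height_5 = 6, pos_x_6 = 8, pos_y_6 = 7, radius_6 = 3, height_6 = 7, pos_x_7 = 12, pos_y_7 = 12, pos_z_7 = 11, radius_7 = 2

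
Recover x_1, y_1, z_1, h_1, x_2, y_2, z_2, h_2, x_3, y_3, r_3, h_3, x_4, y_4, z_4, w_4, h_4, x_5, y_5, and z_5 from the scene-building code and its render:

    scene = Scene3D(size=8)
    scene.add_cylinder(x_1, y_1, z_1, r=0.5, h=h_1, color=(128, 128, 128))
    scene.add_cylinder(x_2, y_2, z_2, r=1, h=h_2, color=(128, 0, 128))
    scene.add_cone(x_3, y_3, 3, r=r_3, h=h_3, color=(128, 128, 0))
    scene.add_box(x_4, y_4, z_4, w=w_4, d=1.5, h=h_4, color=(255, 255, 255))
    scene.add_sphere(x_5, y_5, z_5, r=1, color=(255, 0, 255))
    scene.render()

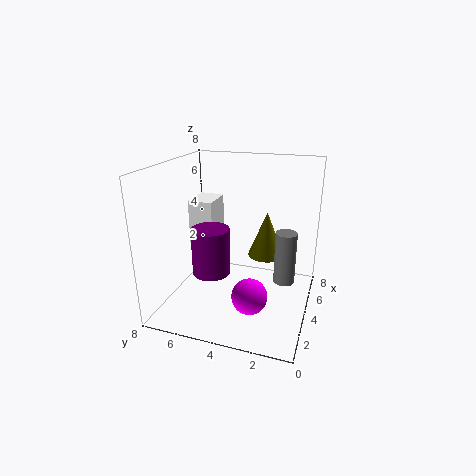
x_1 = 2
y_1 = 1
z_1 = 3
h_1 = 2.5
x_2 = 2.5
y_2 = 5
z_2 = 2.5
h_2 = 2.5
x_3 = 4.5
y_3 = 2.5
r_3 = 1
h_3 = 2.5
x_4 = 5
y_4 = 6
z_4 = 2.5
w_4 = 2
h_4 = 3
x_5 = 3
y_5 = 3
z_5 = 1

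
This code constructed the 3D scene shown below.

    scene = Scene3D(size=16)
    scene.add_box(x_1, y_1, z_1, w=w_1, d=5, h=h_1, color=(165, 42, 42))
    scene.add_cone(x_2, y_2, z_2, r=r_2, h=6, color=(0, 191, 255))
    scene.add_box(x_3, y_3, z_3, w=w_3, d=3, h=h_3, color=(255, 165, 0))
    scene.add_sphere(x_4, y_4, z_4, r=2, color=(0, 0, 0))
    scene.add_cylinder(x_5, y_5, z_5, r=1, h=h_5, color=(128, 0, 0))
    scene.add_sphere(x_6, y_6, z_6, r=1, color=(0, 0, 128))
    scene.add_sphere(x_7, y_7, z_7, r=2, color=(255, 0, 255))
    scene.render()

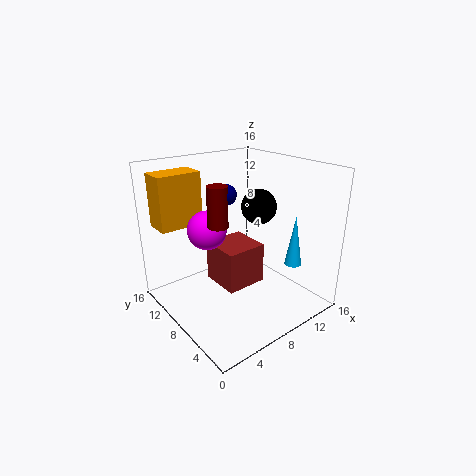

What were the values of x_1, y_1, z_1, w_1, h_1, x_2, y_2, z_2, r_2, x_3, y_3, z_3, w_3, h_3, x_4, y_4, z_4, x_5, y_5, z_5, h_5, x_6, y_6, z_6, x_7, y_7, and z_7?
x_1 = 7, y_1 = 8, z_1 = 1, w_1 = 5, h_1 = 5, x_2 = 14, y_2 = 5, z_2 = 4, r_2 = 1, x_3 = 1, y_3 = 12, z_3 = 9, w_3 = 5, h_3 = 6, x_4 = 11, y_4 = 8, z_4 = 11, x_5 = 4, y_5 = 6, z_5 = 11, h_5 = 4, x_6 = 5, y_6 = 6, z_6 = 14, x_7 = 4, y_7 = 8, z_7 = 10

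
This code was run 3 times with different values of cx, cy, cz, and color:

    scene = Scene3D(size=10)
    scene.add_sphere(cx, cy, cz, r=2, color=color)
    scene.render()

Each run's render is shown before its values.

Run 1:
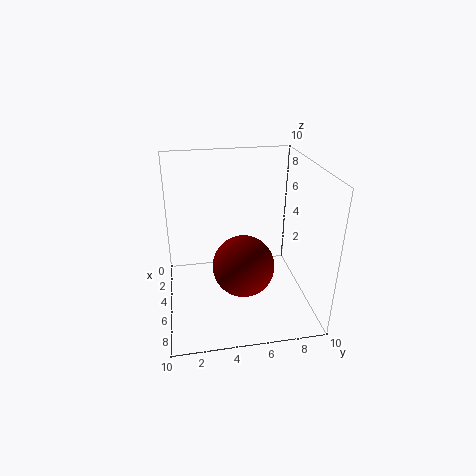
cx = 7; cy = 5; cz = 4; color = 'maroon'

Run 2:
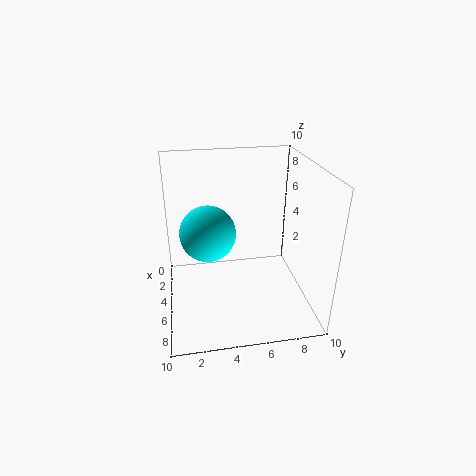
cx = 4; cy = 3; cz = 5; color = 'cyan'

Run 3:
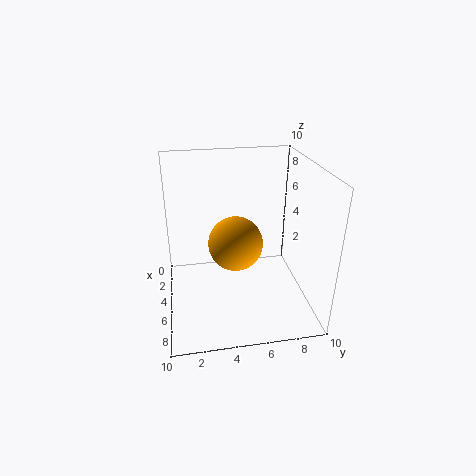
cx = 4; cy = 5; cz = 4; color = 'orange'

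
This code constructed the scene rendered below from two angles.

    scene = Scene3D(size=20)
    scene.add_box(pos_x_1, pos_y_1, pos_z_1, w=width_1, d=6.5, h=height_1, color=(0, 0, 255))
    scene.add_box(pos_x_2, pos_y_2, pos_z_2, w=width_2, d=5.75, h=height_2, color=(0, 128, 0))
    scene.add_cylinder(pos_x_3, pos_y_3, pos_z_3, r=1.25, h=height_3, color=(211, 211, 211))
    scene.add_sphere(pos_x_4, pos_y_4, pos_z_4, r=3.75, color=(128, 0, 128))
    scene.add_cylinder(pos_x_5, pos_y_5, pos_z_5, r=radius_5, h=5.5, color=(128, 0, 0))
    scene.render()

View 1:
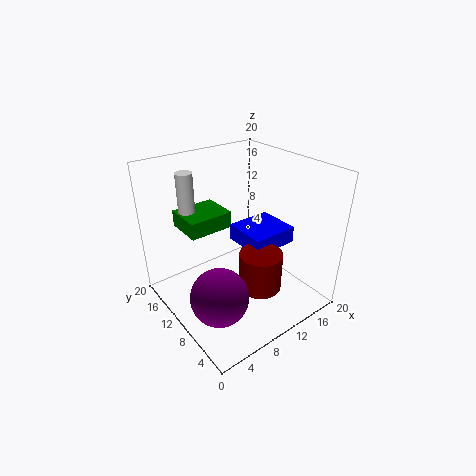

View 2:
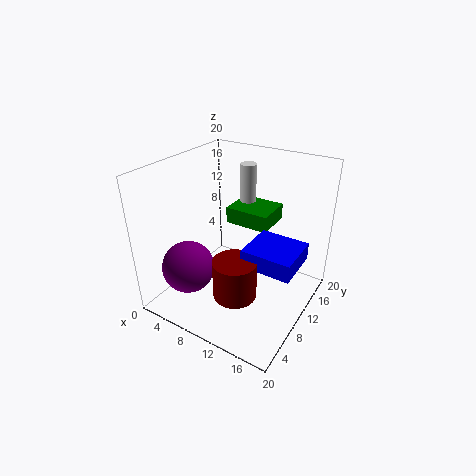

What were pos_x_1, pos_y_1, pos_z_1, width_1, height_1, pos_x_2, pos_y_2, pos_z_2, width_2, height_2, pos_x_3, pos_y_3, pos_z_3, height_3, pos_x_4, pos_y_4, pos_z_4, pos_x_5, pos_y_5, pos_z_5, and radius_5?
pos_x_1 = 11.75
pos_y_1 = 7.75
pos_z_1 = 7.25
width_1 = 7
height_1 = 2.5
pos_x_2 = 5.25
pos_y_2 = 14.25
pos_z_2 = 9.25
width_2 = 6.75
height_2 = 2.5
pos_x_3 = 6.75
pos_y_3 = 18.25
pos_z_3 = 10.5
height_3 = 7.25
pos_x_4 = 4
pos_y_4 = 6
pos_z_4 = 5.25
pos_x_5 = 11.5
pos_y_5 = 6.75
pos_z_5 = 3
radius_5 = 3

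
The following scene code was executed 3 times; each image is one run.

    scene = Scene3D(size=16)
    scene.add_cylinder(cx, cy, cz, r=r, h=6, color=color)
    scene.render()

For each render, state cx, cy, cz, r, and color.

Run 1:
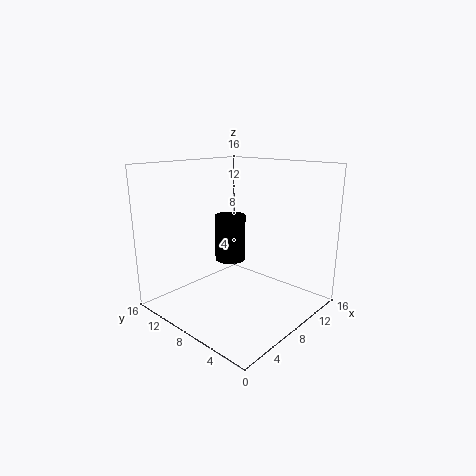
cx = 12, cy = 13, cz = 3, r = 2, color = 'black'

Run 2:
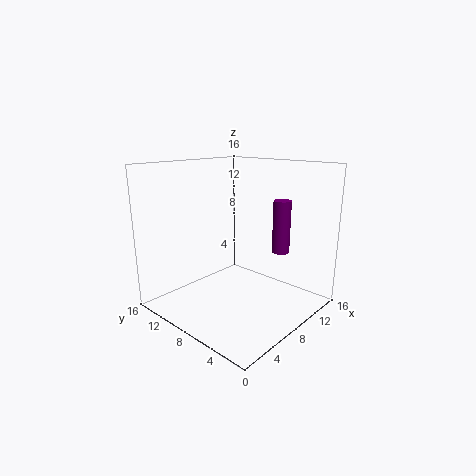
cx = 12, cy = 5, cz = 6, r = 1, color = 'purple'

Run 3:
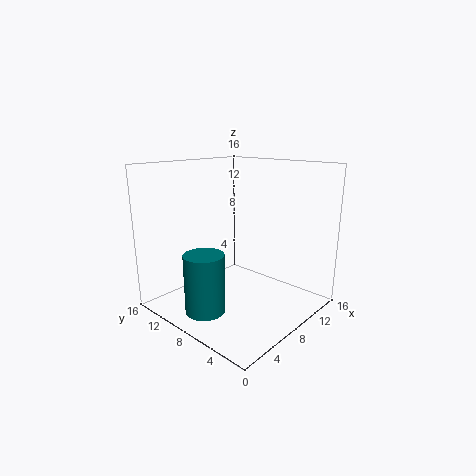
cx = 2, cy = 7, cz = 2, r = 2, color = 'teal'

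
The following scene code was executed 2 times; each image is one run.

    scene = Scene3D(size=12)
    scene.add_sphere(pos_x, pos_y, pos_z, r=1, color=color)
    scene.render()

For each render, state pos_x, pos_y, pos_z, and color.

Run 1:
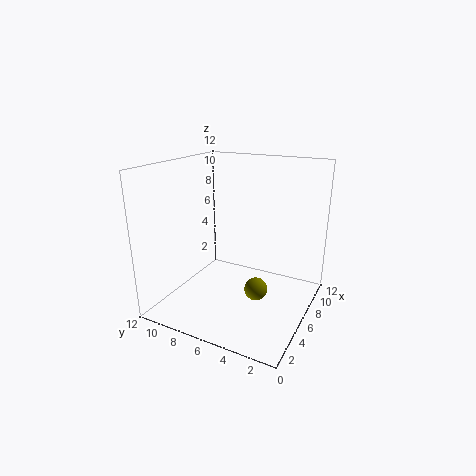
pos_x = 6.5
pos_y = 4.5
pos_z = 1.25
color = 'olive'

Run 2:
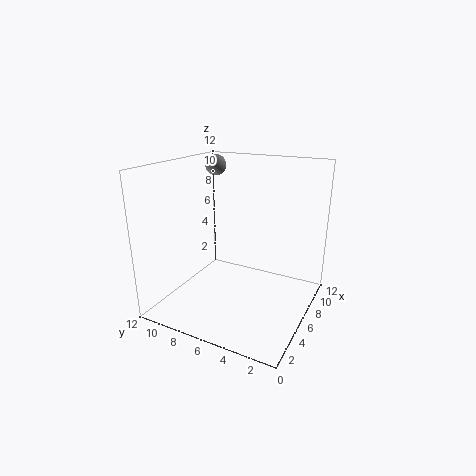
pos_x = 10.5
pos_y = 10.75
pos_z = 11
color = 'gray'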